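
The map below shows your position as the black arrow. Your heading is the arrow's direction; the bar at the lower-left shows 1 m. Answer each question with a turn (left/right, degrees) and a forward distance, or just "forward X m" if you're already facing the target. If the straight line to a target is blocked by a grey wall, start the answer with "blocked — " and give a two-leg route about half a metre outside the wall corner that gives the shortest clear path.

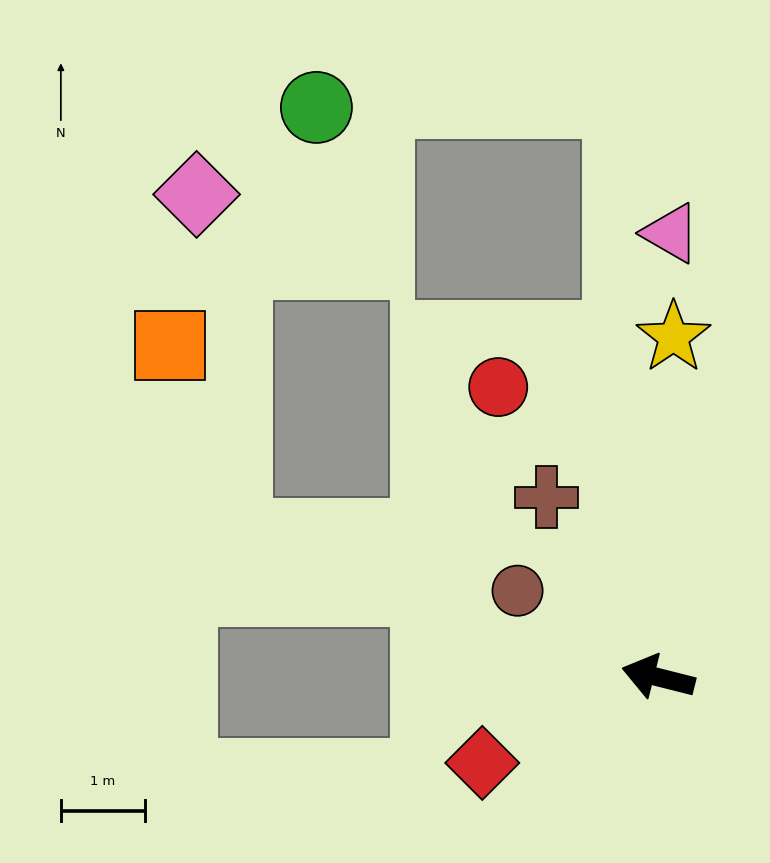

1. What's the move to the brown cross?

turn right 44°, forward 2.5 m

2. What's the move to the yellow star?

turn right 78°, forward 4.0 m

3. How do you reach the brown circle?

turn right 17°, forward 2.0 m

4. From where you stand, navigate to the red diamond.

turn left 40°, forward 2.3 m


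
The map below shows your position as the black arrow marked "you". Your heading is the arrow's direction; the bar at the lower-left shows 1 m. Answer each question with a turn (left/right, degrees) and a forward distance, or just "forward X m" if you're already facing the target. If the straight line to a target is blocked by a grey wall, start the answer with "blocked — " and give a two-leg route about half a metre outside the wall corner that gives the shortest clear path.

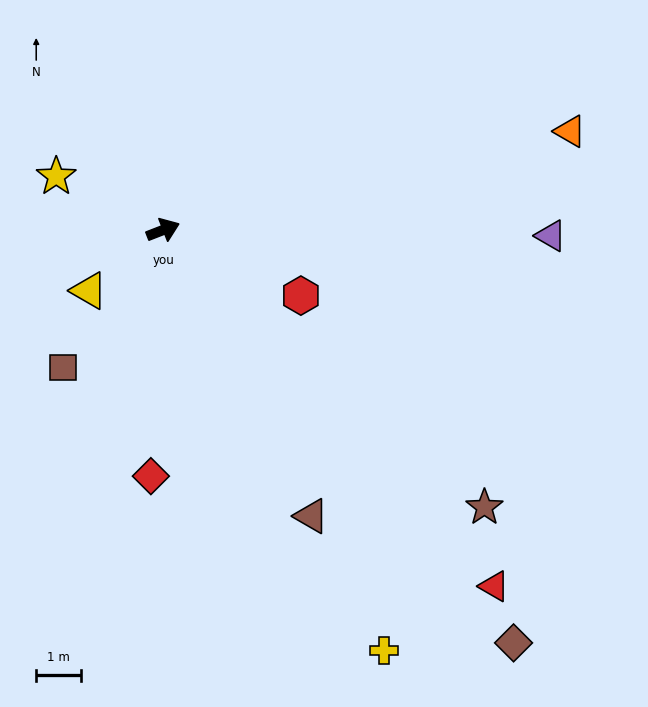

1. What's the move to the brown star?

turn right 62°, forward 9.5 m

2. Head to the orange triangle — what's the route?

turn right 8°, forward 9.4 m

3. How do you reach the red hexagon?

turn right 47°, forward 3.4 m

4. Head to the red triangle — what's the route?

turn right 68°, forward 10.9 m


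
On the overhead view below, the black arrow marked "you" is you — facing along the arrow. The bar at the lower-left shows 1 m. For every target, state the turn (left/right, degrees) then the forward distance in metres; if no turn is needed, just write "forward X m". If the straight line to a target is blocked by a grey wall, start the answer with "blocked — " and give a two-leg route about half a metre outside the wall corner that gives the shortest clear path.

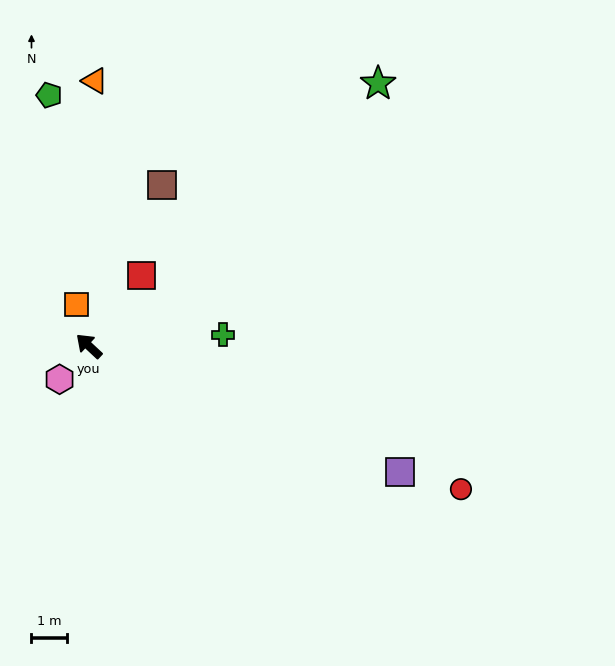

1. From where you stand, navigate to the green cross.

turn right 132°, forward 3.8 m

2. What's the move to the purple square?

turn right 159°, forward 9.5 m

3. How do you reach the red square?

turn right 84°, forward 2.5 m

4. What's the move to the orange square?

turn right 30°, forward 1.2 m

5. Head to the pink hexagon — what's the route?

turn left 92°, forward 1.2 m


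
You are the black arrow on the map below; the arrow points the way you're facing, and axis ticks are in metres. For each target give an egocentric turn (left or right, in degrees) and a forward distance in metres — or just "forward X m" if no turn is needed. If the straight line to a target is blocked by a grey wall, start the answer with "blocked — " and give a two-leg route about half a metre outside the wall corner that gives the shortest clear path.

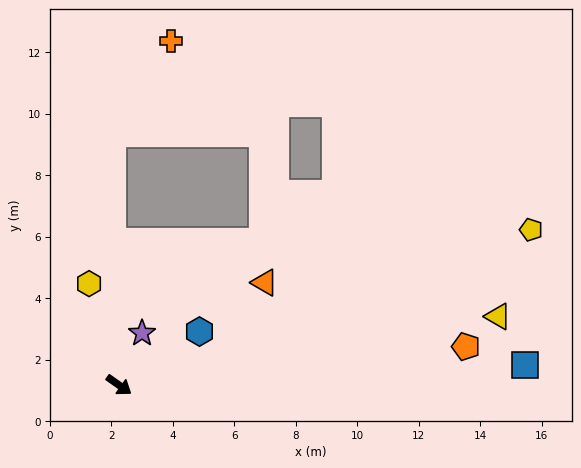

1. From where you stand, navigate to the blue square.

turn left 38°, forward 13.2 m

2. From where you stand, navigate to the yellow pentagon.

turn left 56°, forward 14.3 m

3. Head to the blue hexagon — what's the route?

turn left 69°, forward 3.1 m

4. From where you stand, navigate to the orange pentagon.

turn left 41°, forward 11.4 m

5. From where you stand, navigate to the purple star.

turn left 101°, forward 1.8 m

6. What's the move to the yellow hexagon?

turn left 142°, forward 3.4 m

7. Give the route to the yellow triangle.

turn left 45°, forward 12.5 m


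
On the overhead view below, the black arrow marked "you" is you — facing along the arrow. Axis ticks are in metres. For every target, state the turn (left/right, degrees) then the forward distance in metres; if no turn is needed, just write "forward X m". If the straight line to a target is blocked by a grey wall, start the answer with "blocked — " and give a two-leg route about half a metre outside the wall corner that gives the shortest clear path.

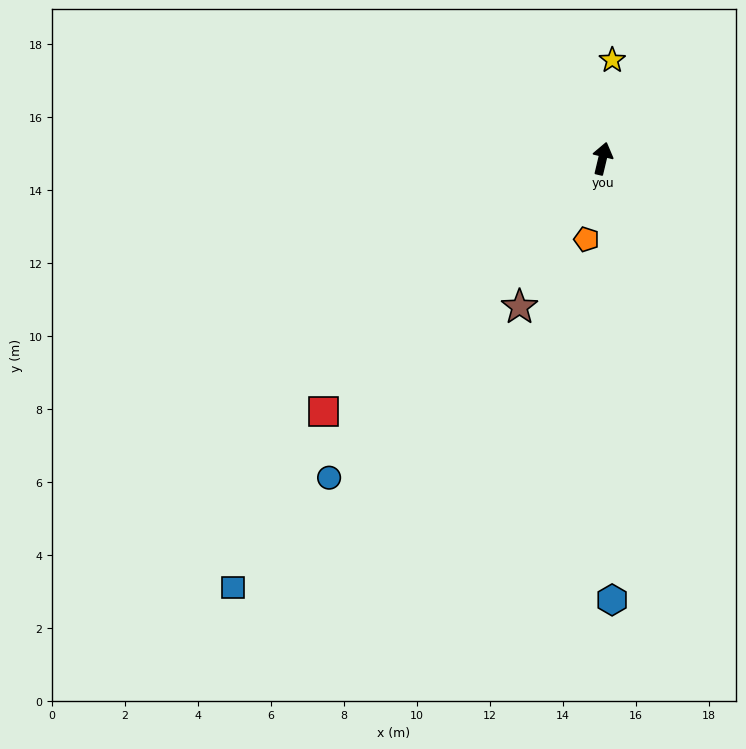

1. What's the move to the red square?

turn left 146°, forward 10.3 m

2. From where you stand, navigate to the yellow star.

turn left 8°, forward 2.7 m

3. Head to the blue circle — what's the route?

turn left 153°, forward 11.5 m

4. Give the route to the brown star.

turn left 164°, forward 4.7 m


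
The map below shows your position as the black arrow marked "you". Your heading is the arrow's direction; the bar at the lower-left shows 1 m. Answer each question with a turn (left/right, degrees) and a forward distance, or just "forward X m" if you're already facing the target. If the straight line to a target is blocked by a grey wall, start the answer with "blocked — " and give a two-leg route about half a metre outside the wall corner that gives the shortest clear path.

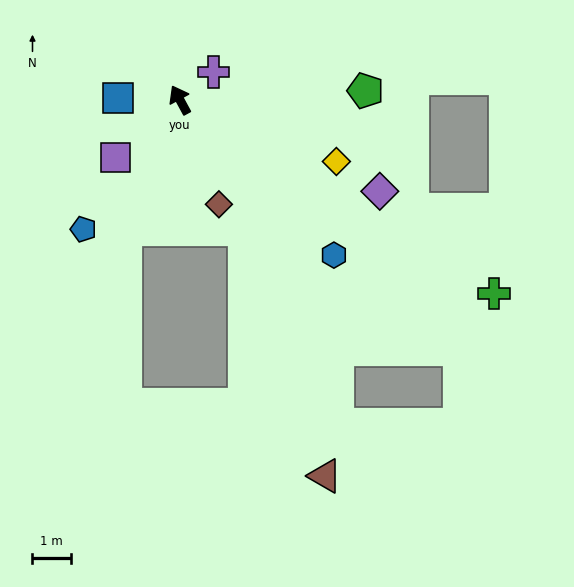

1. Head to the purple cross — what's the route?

turn right 79°, forward 1.1 m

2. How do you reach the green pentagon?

turn right 116°, forward 4.8 m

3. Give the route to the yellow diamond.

turn right 140°, forward 4.4 m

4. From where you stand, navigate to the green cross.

turn right 150°, forward 9.6 m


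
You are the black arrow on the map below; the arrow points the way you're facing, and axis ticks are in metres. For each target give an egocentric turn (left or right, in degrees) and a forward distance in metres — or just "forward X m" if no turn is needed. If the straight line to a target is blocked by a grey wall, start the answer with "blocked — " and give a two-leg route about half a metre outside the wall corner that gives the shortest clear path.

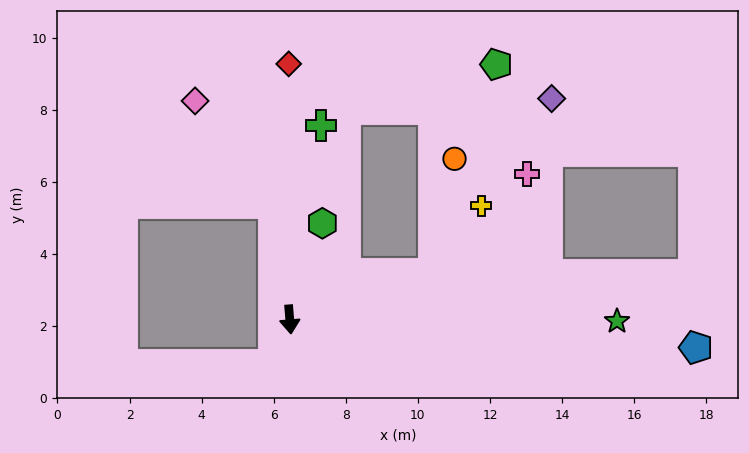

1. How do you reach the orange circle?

blocked — turn left 103°, forward 4.2 m, then turn left 62°, forward 3.2 m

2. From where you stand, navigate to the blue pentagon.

turn left 81°, forward 11.3 m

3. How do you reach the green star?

turn left 85°, forward 9.1 m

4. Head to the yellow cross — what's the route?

blocked — turn left 103°, forward 4.2 m, then turn left 37°, forward 2.3 m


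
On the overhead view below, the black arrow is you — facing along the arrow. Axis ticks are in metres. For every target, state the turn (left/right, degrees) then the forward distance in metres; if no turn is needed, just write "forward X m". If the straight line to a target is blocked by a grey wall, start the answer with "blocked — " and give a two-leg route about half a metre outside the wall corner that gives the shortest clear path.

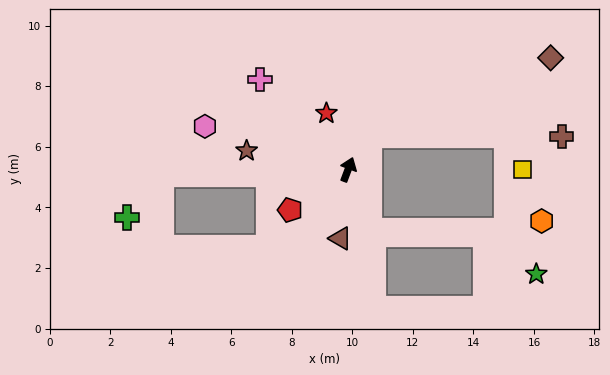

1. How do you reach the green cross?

blocked — turn left 112°, forward 6.2 m, then turn left 50°, forward 1.8 m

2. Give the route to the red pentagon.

turn left 145°, forward 2.3 m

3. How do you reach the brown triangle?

turn right 166°, forward 2.3 m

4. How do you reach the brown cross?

blocked — turn right 12°, forward 1.3 m, then turn right 58°, forward 6.3 m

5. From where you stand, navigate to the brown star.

turn left 100°, forward 3.4 m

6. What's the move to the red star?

turn left 42°, forward 2.0 m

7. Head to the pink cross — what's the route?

turn left 65°, forward 4.2 m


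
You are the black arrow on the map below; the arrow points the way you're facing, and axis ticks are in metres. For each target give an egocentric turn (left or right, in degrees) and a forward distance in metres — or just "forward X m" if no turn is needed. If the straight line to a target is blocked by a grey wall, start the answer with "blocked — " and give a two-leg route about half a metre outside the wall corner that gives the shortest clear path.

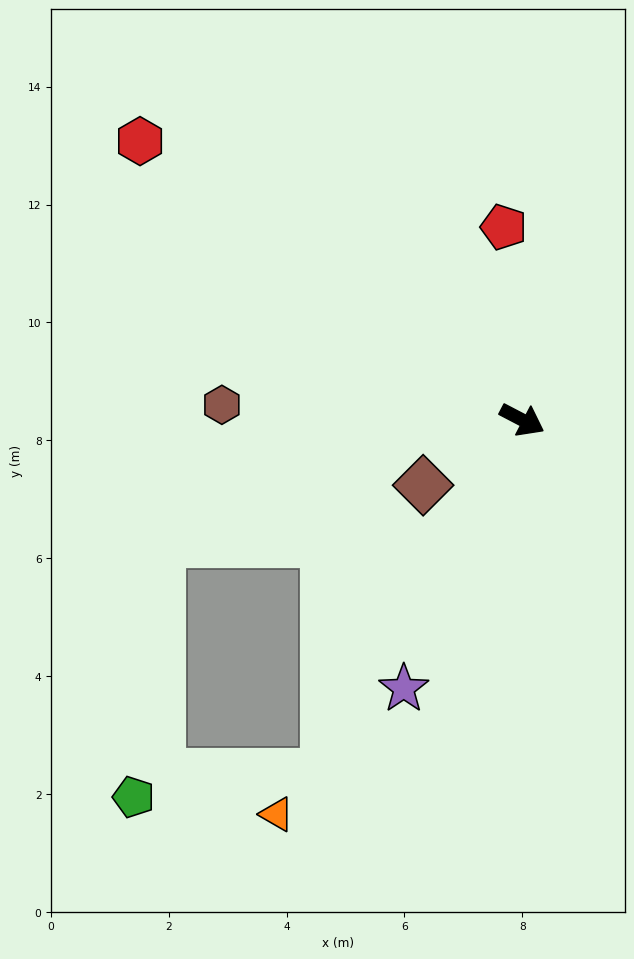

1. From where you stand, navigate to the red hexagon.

turn left 171°, forward 8.0 m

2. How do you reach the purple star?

turn right 86°, forward 5.0 m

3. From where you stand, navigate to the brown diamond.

turn right 119°, forward 2.0 m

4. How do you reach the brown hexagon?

turn right 155°, forward 5.1 m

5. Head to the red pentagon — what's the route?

turn left 123°, forward 3.3 m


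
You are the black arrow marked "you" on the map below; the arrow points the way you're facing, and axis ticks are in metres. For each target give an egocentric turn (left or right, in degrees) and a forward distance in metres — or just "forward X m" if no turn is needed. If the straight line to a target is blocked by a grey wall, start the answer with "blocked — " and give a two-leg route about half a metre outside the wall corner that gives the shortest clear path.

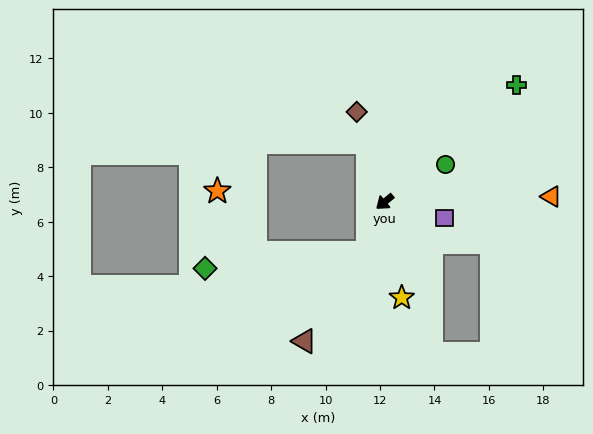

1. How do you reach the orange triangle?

turn left 142°, forward 6.1 m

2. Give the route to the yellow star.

turn left 61°, forward 3.6 m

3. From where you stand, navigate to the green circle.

turn left 172°, forward 2.6 m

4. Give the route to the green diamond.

blocked — turn left 32°, forward 2.0 m, then turn right 66°, forward 6.0 m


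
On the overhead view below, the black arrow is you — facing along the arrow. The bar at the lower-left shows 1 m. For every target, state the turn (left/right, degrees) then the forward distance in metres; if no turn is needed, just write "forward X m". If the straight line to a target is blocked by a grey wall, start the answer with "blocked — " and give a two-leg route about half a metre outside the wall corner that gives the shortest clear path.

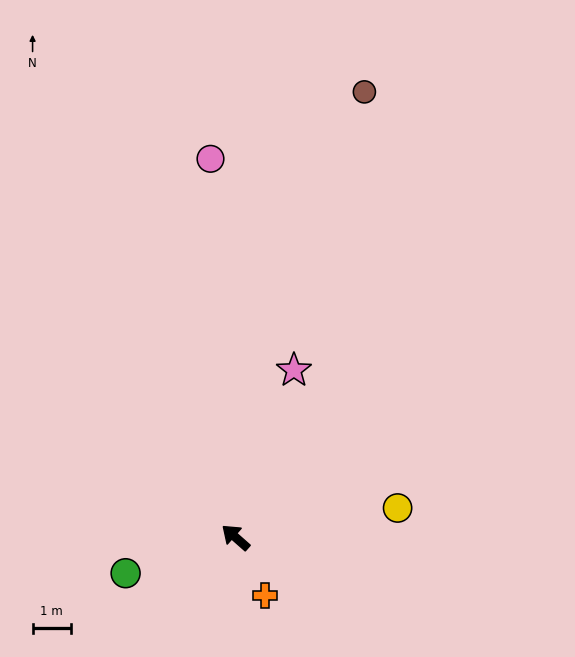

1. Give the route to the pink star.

turn right 68°, forward 4.6 m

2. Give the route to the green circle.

turn left 59°, forward 3.0 m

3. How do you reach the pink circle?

turn right 45°, forward 9.8 m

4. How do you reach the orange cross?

turn left 158°, forward 1.7 m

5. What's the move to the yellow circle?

turn right 128°, forward 4.3 m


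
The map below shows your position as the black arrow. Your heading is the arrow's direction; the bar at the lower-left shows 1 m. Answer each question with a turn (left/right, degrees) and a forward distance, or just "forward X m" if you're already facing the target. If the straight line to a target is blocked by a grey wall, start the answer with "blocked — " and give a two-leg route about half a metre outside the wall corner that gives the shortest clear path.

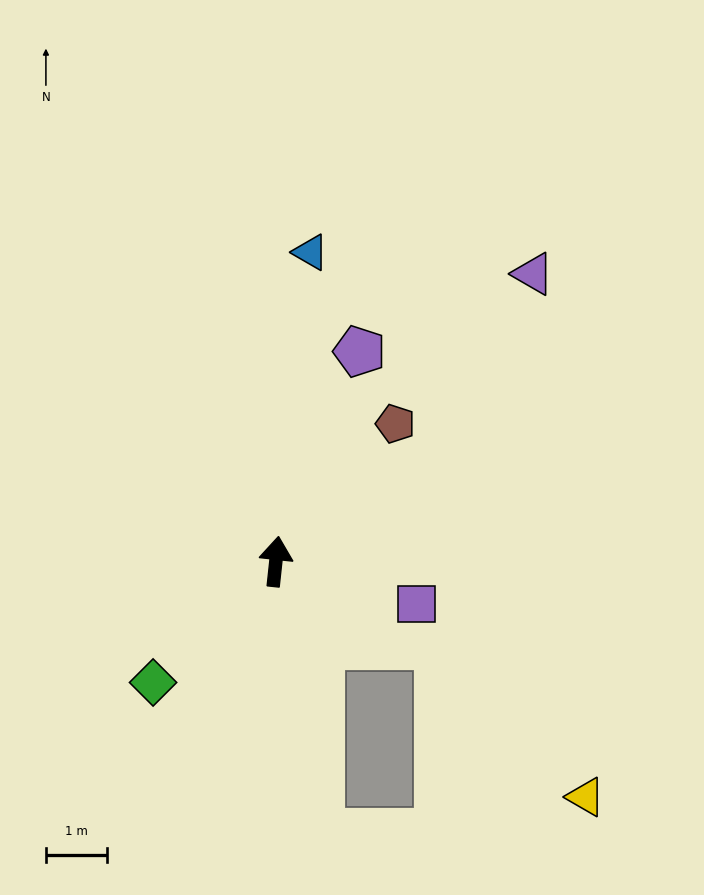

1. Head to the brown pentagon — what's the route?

turn right 35°, forward 3.0 m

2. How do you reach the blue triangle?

forward 5.1 m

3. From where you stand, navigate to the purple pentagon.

turn right 16°, forward 3.7 m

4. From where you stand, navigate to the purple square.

turn right 101°, forward 2.4 m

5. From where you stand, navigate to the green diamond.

turn left 141°, forward 2.8 m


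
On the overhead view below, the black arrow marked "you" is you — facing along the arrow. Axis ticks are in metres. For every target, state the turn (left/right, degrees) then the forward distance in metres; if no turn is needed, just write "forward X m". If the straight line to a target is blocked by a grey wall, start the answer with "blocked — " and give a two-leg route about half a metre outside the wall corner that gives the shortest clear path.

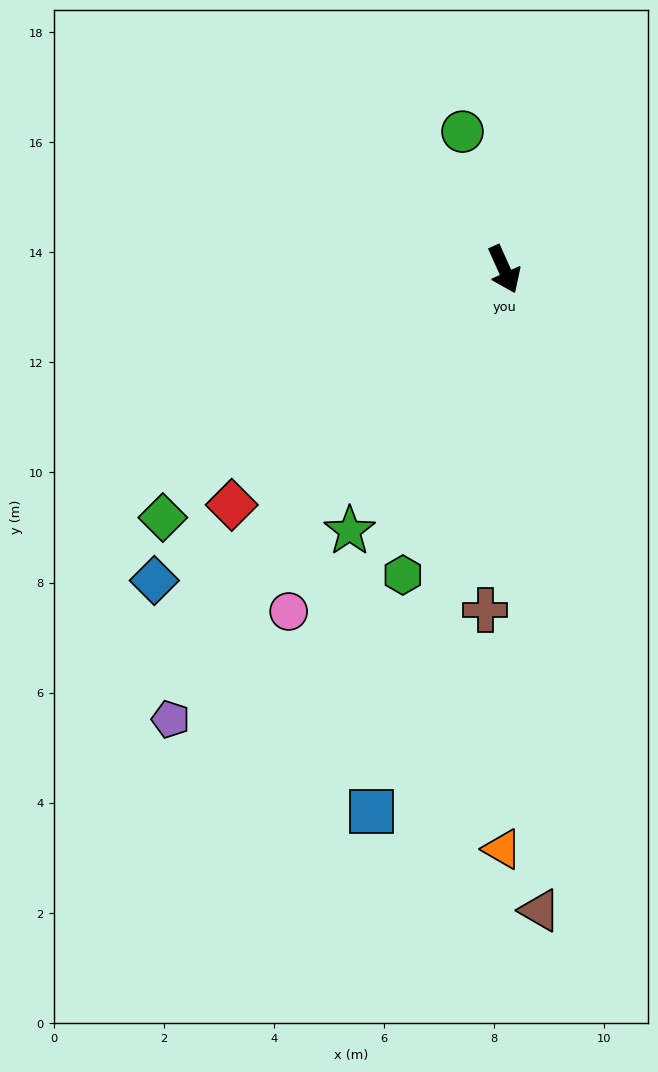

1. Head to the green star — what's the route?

turn right 55°, forward 5.5 m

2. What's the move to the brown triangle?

turn right 21°, forward 11.7 m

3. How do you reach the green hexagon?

turn right 43°, forward 5.8 m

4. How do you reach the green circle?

turn left 173°, forward 2.6 m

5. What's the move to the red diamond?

turn right 73°, forward 6.5 m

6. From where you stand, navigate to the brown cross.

turn right 27°, forward 6.2 m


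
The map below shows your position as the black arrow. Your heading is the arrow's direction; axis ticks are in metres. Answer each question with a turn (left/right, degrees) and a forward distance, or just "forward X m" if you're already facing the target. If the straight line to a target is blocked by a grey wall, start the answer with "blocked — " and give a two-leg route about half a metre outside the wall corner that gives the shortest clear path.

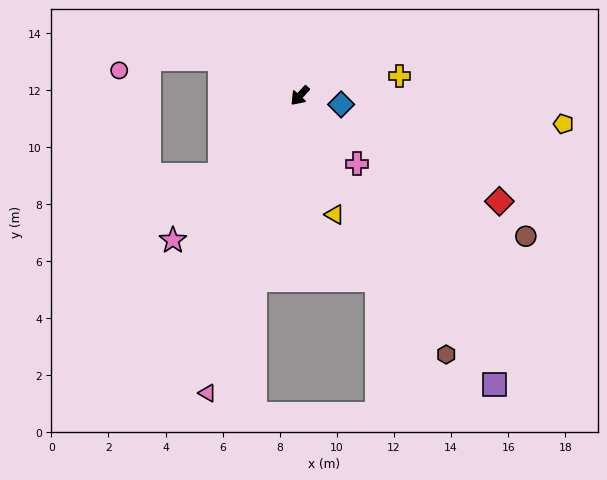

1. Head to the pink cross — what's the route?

turn left 82°, forward 3.1 m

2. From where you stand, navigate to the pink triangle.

turn left 25°, forward 10.9 m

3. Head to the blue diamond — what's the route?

turn left 120°, forward 1.5 m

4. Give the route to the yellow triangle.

turn left 59°, forward 4.3 m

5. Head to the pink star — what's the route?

forward 6.7 m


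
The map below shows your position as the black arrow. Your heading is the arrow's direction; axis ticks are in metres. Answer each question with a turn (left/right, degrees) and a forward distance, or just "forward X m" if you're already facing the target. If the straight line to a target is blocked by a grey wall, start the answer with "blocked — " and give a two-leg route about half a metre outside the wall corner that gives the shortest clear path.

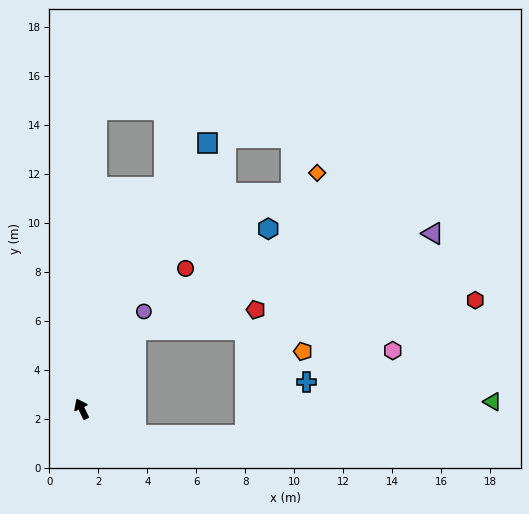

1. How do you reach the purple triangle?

blocked — turn right 61°, forward 3.9 m, then turn right 37°, forward 12.7 m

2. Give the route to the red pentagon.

blocked — turn right 61°, forward 3.9 m, then turn right 45°, forward 5.0 m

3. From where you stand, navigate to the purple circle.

turn right 59°, forward 4.7 m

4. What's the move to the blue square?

turn right 51°, forward 12.0 m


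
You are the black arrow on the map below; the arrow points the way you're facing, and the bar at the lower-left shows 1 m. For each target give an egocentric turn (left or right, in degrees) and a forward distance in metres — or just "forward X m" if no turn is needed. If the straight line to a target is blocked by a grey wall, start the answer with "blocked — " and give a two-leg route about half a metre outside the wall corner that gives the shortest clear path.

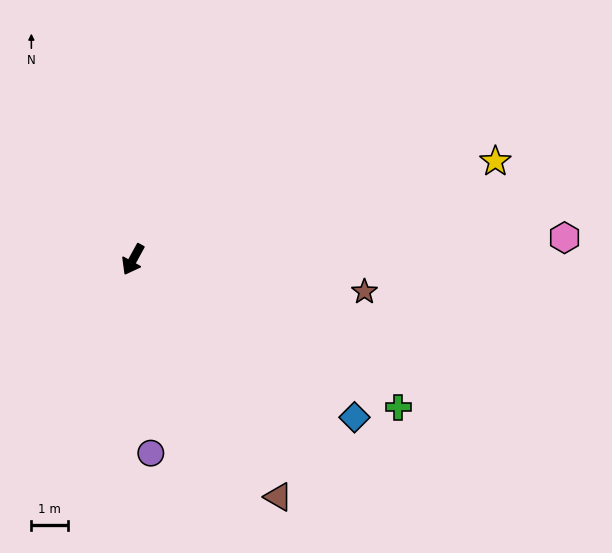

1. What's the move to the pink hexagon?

turn left 122°, forward 11.9 m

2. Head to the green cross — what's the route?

turn left 90°, forward 8.3 m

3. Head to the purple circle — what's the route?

turn left 34°, forward 5.3 m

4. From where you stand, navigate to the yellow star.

turn left 134°, forward 10.3 m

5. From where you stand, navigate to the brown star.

turn left 111°, forward 6.4 m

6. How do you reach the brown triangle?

turn left 60°, forward 7.7 m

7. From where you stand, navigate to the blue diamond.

turn left 83°, forward 7.5 m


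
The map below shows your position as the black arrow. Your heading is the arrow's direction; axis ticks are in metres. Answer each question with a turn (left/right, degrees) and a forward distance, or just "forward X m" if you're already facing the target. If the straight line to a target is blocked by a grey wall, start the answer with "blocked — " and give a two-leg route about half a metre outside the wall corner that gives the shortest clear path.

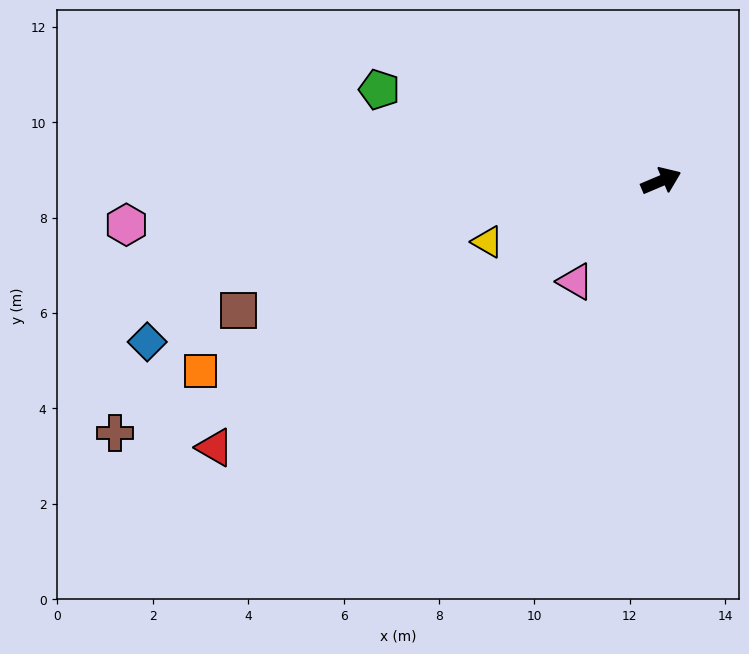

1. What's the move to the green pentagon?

turn left 139°, forward 6.2 m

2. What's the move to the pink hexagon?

turn left 162°, forward 11.2 m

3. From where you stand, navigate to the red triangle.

turn right 172°, forward 10.9 m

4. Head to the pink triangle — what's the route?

turn right 153°, forward 2.8 m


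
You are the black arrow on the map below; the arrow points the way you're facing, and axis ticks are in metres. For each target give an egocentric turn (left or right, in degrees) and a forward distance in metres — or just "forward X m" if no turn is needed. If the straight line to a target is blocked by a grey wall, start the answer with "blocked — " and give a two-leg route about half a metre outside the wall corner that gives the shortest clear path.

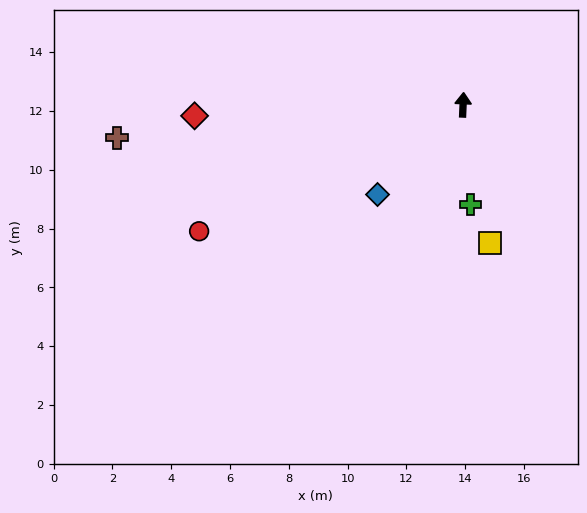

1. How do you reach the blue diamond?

turn left 139°, forward 4.2 m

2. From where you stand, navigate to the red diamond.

turn left 95°, forward 9.1 m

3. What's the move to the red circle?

turn left 118°, forward 10.0 m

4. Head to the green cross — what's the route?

turn right 173°, forward 3.4 m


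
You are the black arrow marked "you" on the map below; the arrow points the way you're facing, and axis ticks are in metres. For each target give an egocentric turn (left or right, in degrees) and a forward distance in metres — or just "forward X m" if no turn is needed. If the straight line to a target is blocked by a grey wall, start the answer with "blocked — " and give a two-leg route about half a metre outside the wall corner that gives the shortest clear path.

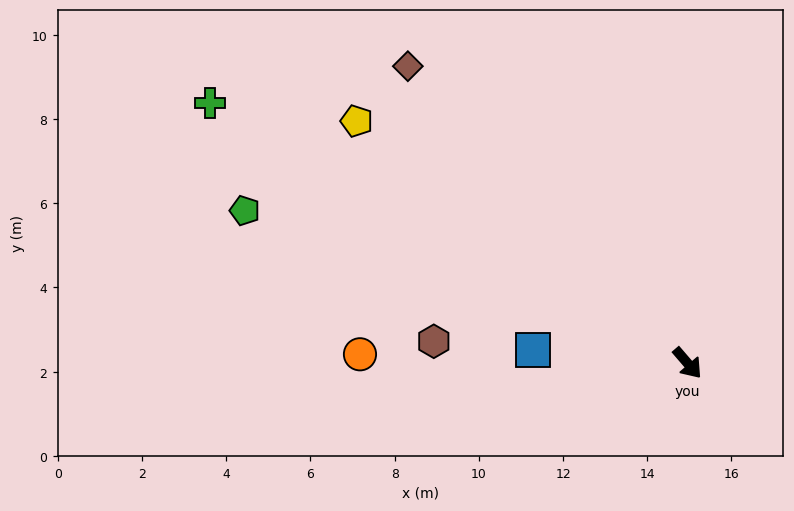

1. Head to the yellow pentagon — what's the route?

turn right 167°, forward 9.7 m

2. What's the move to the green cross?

turn right 159°, forward 12.9 m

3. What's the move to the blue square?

turn right 136°, forward 3.7 m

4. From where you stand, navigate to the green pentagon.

turn right 150°, forward 11.1 m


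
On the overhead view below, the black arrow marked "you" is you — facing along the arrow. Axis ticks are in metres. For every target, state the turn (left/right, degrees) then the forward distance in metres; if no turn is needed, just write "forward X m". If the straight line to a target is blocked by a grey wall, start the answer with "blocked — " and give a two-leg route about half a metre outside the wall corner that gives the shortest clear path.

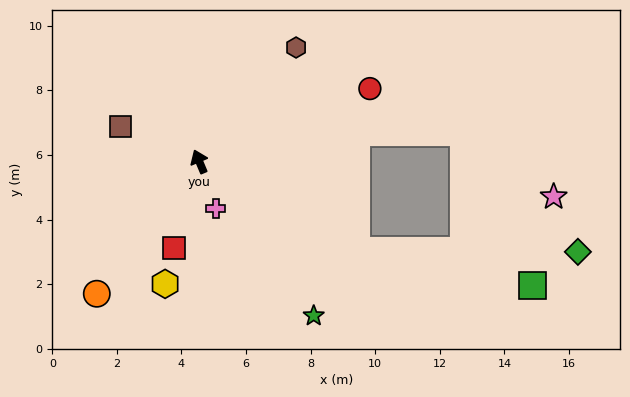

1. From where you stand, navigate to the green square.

blocked — turn right 142°, forward 5.6 m, then turn left 18°, forward 5.6 m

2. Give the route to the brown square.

turn left 43°, forward 2.7 m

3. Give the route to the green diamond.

blocked — turn right 142°, forward 5.6 m, then turn left 29°, forward 6.9 m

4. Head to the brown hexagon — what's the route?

turn right 63°, forward 4.6 m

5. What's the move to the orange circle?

turn left 119°, forward 5.2 m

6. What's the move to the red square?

turn left 141°, forward 2.8 m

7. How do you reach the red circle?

turn right 90°, forward 5.7 m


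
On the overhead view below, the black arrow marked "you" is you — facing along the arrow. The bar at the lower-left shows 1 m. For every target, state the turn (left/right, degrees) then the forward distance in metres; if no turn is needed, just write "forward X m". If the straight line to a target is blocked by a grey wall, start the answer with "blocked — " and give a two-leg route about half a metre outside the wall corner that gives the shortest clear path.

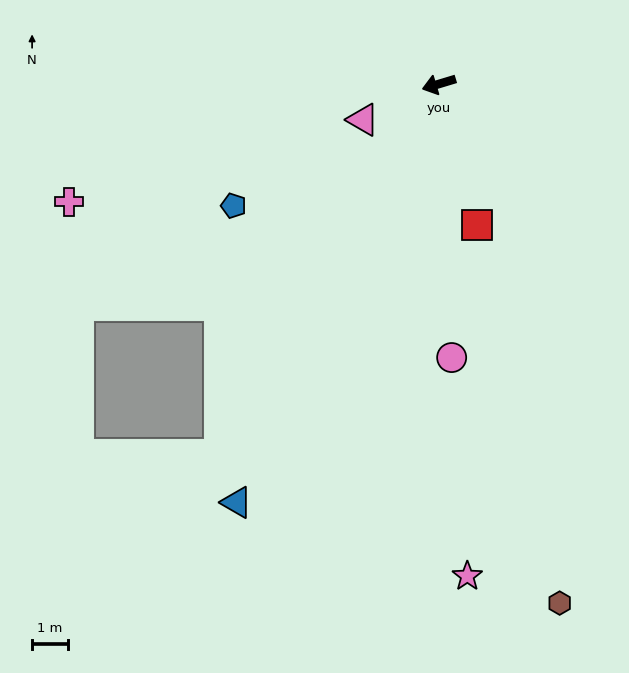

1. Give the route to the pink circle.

turn left 76°, forward 7.6 m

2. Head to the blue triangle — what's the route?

turn left 47°, forward 12.9 m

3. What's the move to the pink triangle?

turn left 8°, forward 2.3 m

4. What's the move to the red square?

turn left 88°, forward 4.1 m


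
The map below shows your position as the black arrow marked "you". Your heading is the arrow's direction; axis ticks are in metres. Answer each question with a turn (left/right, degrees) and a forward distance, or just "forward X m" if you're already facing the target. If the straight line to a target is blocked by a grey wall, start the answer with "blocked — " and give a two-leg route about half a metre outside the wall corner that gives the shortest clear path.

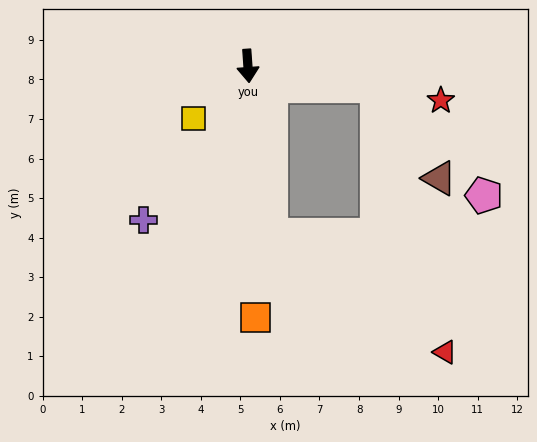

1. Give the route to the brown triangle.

blocked — turn left 77°, forward 3.3 m, then turn right 47°, forward 2.8 m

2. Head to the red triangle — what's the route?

blocked — turn left 4°, forward 4.3 m, then turn left 48°, forward 5.3 m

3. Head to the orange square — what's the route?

turn right 2°, forward 6.4 m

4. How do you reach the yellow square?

turn right 50°, forward 1.9 m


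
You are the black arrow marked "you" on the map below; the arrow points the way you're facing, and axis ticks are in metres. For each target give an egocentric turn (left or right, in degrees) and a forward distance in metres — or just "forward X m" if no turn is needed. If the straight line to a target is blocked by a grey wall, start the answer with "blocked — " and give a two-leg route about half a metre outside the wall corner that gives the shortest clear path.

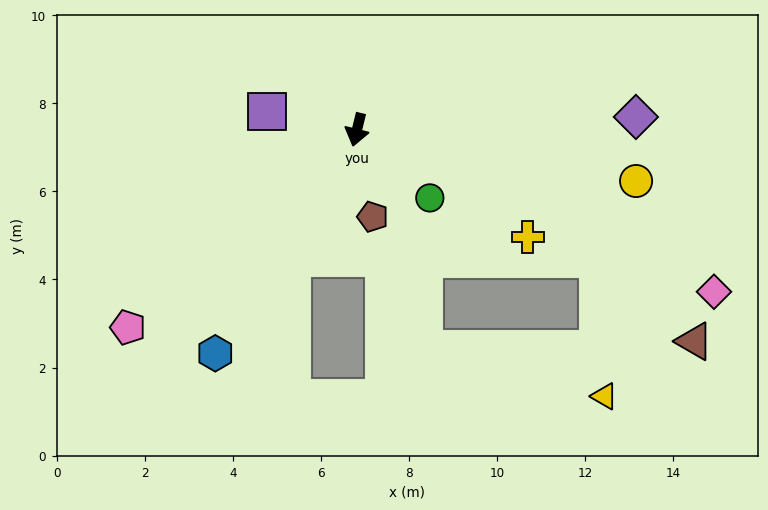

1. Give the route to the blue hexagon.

turn right 19°, forward 6.0 m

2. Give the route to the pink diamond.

turn left 79°, forward 8.9 m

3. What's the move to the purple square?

turn right 88°, forward 2.1 m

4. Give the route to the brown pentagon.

turn left 24°, forward 2.0 m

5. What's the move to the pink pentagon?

turn right 35°, forward 6.9 m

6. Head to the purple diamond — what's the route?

turn left 106°, forward 6.3 m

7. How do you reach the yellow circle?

turn left 93°, forward 6.4 m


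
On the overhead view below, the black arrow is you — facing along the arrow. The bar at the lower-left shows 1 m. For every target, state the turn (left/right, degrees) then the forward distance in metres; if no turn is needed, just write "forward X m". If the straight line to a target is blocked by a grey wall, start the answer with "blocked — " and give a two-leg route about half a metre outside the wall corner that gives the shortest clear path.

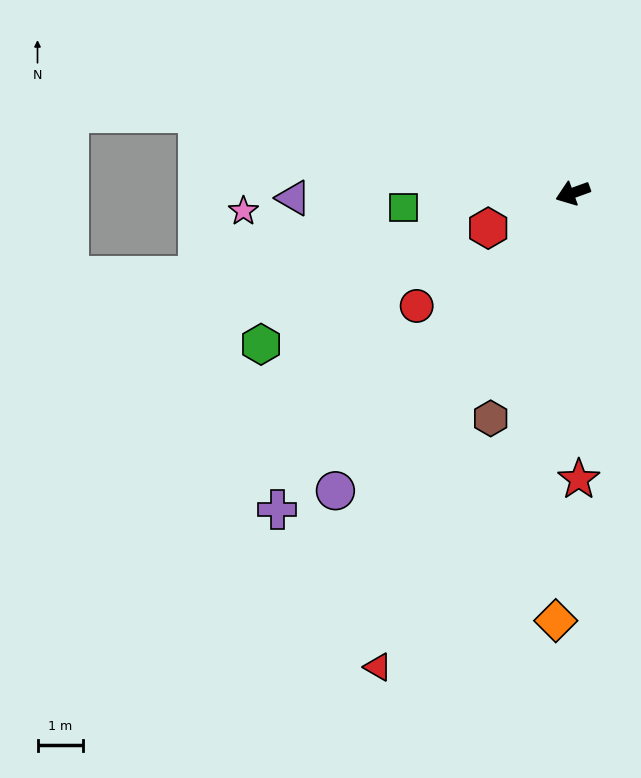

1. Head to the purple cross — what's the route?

turn left 27°, forward 9.5 m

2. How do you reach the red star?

turn left 71°, forward 6.3 m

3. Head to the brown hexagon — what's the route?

turn left 50°, forward 5.2 m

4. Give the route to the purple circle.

turn left 32°, forward 8.3 m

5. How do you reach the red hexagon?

turn left 3°, forward 2.0 m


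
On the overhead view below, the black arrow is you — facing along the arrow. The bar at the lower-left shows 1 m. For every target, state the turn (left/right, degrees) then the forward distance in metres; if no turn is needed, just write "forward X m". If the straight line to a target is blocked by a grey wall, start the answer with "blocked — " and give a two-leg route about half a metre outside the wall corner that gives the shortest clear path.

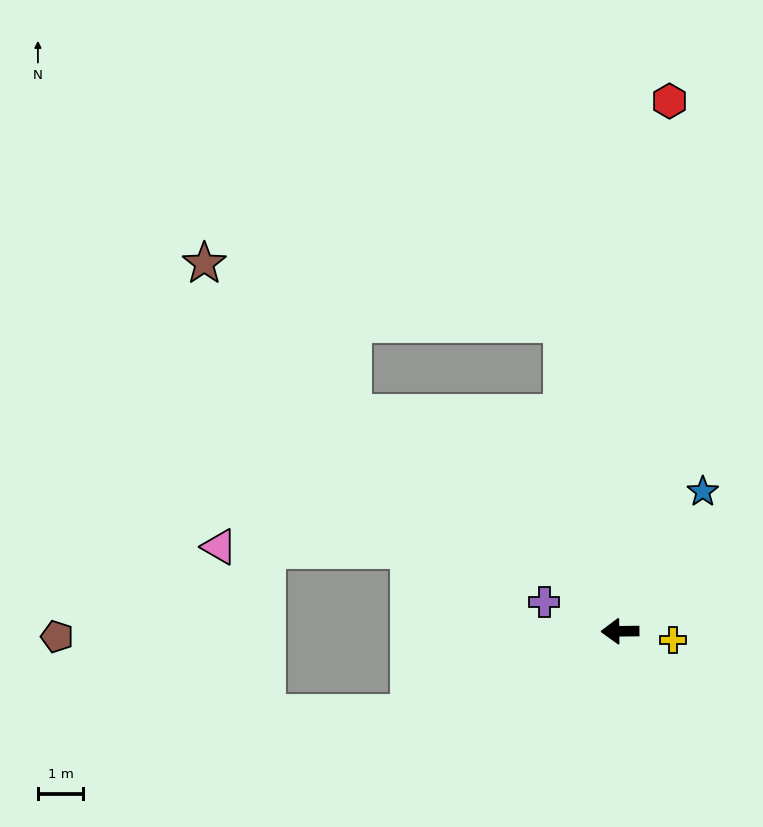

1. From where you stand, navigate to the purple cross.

turn right 22°, forward 1.8 m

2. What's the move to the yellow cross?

turn left 170°, forward 1.2 m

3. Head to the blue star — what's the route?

turn right 121°, forward 3.6 m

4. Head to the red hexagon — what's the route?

turn right 96°, forward 11.7 m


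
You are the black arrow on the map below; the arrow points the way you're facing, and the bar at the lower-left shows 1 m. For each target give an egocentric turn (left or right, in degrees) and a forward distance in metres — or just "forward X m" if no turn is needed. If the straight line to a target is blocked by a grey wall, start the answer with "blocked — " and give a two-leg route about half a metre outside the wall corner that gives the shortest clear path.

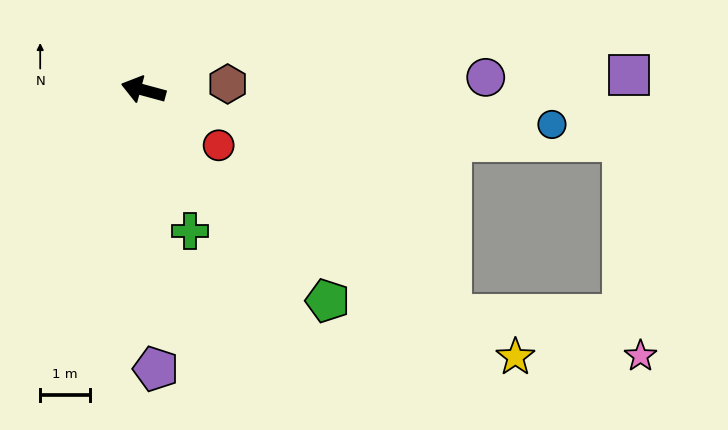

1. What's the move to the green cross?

turn left 123°, forward 3.0 m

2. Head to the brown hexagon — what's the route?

turn right 161°, forward 1.7 m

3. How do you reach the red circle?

turn left 159°, forward 1.9 m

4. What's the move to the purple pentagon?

turn left 108°, forward 5.7 m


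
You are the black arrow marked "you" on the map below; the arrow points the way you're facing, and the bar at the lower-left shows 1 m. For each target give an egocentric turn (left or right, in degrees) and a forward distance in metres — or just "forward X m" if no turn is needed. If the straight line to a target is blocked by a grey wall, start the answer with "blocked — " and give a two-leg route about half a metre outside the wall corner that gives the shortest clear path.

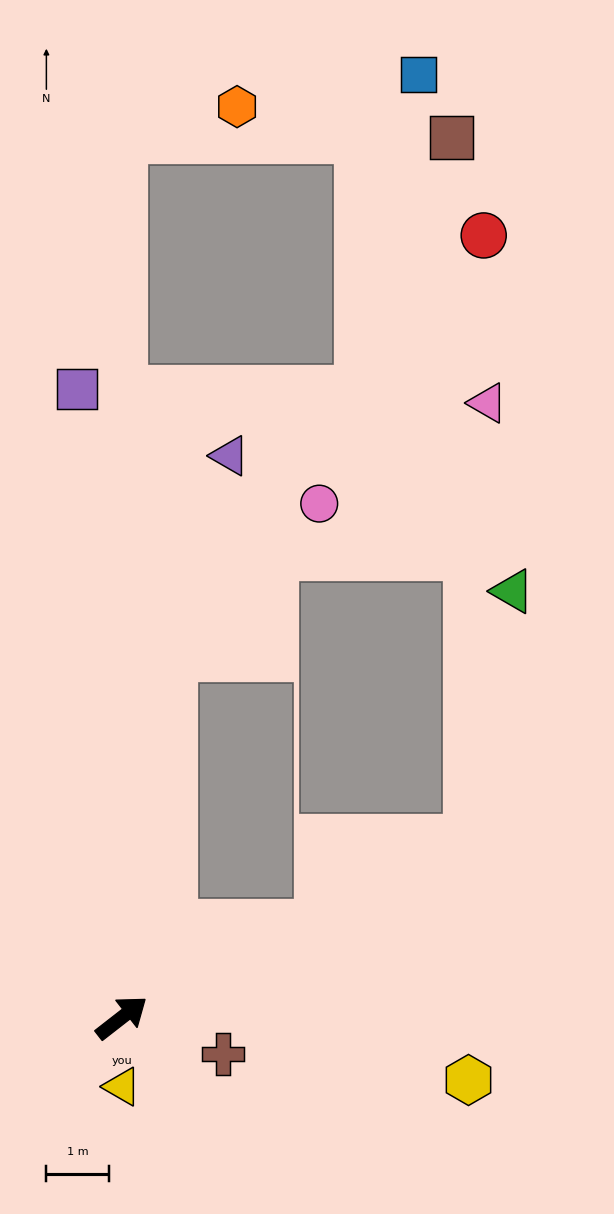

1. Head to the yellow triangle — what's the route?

turn right 128°, forward 1.1 m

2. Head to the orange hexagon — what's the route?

blocked — turn left 52°, forward 14.1 m, then turn right 75°, forward 1.9 m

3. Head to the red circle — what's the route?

blocked — turn left 44°, forward 5.9 m, then turn right 29°, forward 8.4 m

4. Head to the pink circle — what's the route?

blocked — turn left 44°, forward 5.9 m, then turn right 36°, forward 3.4 m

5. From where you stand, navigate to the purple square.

turn left 56°, forward 10.1 m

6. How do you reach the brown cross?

turn right 58°, forward 1.7 m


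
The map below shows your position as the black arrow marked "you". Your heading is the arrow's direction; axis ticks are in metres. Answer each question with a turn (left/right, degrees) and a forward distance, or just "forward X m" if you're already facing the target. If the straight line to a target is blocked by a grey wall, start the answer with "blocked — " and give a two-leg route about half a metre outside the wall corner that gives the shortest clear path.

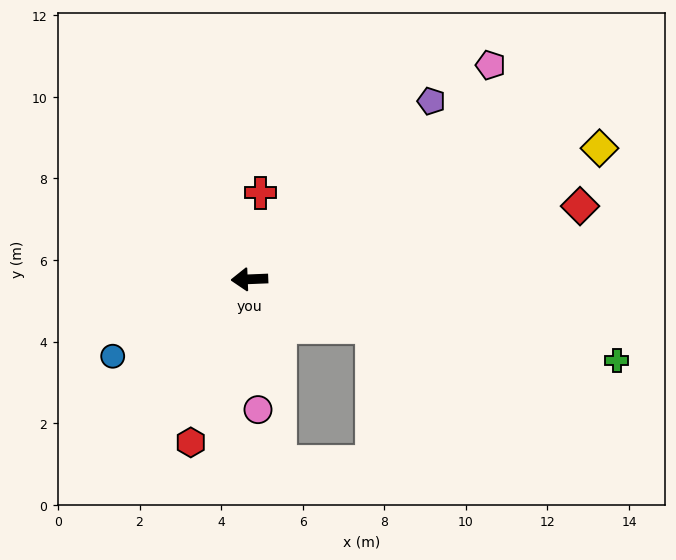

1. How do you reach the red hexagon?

turn left 68°, forward 4.3 m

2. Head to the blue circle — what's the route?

turn left 27°, forward 3.8 m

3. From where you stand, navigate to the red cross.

turn right 100°, forward 2.1 m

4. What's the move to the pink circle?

turn left 91°, forward 3.2 m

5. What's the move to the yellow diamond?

turn right 162°, forward 9.2 m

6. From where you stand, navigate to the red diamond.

turn right 170°, forward 8.3 m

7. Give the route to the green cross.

turn left 165°, forward 9.2 m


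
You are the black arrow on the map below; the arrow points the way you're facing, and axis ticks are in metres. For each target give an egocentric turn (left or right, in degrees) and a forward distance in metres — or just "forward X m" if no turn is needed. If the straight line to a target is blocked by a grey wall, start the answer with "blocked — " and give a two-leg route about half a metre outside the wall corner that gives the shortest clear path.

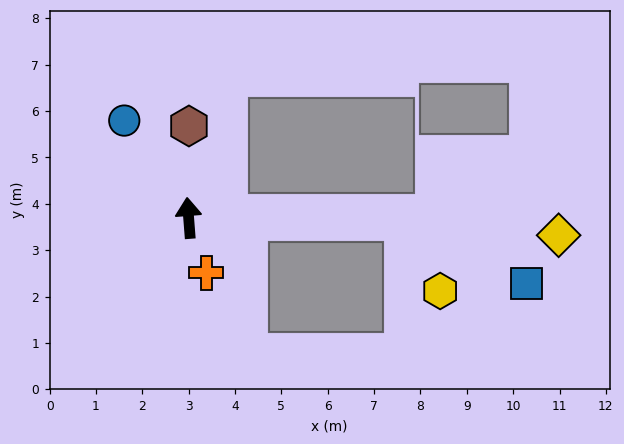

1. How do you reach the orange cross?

turn right 167°, forward 1.2 m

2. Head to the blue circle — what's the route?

turn left 29°, forward 2.5 m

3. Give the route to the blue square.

blocked — turn right 95°, forward 4.6 m, then turn right 26°, forward 3.0 m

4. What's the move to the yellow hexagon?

blocked — turn right 95°, forward 4.6 m, then turn right 62°, forward 1.7 m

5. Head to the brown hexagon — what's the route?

turn right 5°, forward 2.0 m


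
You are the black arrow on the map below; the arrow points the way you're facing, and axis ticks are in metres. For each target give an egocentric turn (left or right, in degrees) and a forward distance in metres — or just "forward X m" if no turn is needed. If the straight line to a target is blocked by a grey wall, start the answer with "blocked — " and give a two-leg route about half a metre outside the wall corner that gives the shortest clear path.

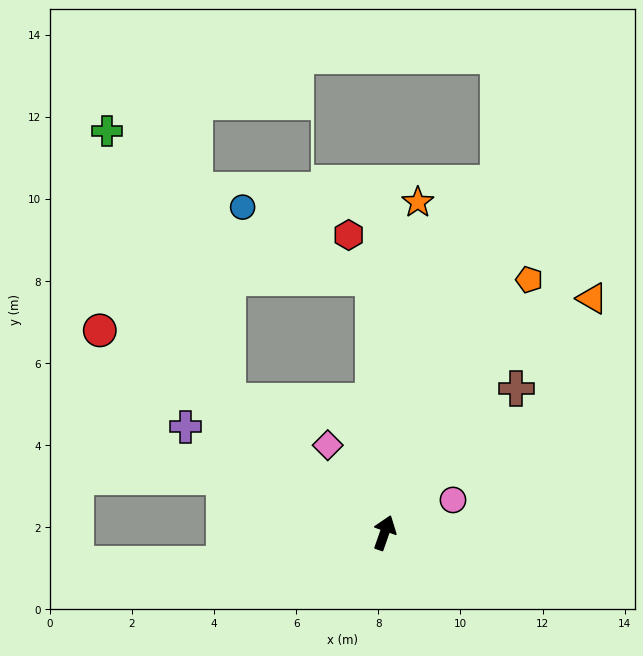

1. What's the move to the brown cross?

turn right 23°, forward 4.8 m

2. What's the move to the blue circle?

blocked — turn left 22°, forward 6.2 m, then turn left 58°, forward 3.6 m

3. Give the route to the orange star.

turn left 14°, forward 8.1 m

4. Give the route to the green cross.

blocked — turn left 69°, forward 5.0 m, then turn right 25°, forward 7.2 m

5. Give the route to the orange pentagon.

turn right 10°, forward 7.1 m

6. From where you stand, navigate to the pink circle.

turn right 45°, forward 1.8 m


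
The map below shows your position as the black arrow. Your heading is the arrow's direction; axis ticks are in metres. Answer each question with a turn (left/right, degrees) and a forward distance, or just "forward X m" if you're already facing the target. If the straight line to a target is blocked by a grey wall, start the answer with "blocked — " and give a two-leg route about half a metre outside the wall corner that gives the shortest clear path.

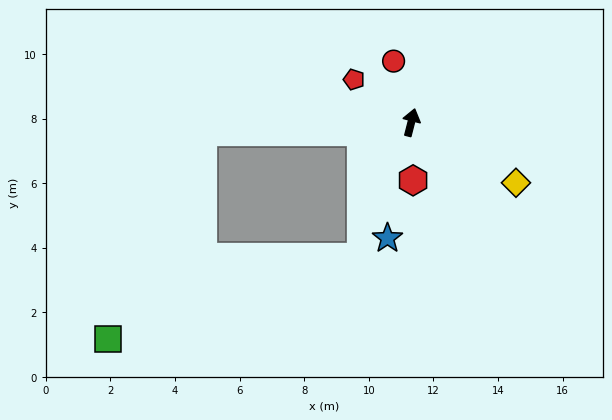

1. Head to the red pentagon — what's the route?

turn left 68°, forward 2.2 m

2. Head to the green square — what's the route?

blocked — turn left 107°, forward 6.4 m, then turn left 63°, forward 7.0 m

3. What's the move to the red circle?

turn left 30°, forward 2.0 m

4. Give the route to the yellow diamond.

turn right 106°, forward 3.7 m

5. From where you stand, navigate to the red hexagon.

turn right 164°, forward 1.8 m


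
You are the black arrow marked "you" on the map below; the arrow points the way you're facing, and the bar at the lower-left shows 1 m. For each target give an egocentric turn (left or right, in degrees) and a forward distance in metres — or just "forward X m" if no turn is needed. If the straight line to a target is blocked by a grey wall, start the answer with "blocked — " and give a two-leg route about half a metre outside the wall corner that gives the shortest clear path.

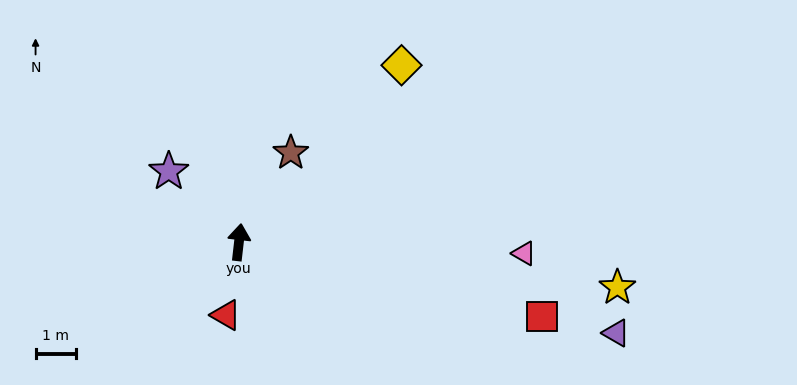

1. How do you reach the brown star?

turn right 24°, forward 2.5 m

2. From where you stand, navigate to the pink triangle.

turn right 86°, forward 7.0 m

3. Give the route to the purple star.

turn left 51°, forward 2.4 m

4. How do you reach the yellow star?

turn right 90°, forward 9.4 m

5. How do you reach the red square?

turn right 97°, forward 7.7 m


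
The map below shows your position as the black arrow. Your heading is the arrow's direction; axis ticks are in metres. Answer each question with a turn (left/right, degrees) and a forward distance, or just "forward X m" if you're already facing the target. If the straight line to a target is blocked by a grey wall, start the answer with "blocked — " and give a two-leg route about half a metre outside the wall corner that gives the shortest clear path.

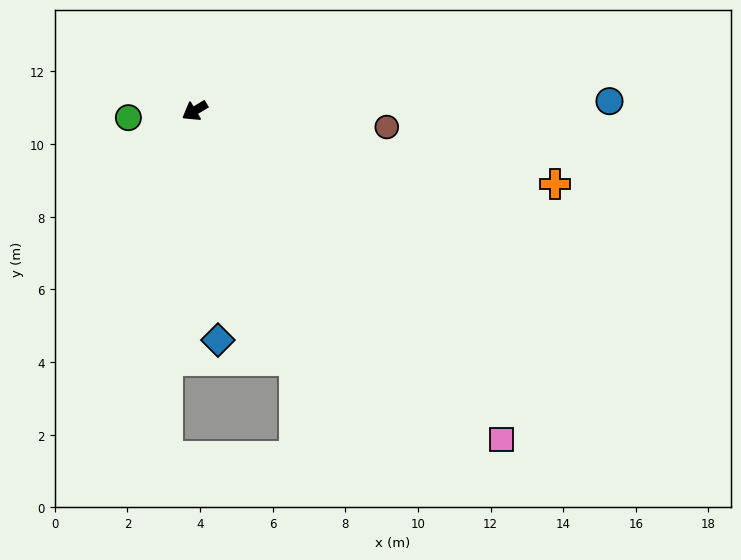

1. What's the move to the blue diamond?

turn left 65°, forward 6.3 m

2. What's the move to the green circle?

turn right 25°, forward 1.8 m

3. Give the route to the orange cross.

turn left 138°, forward 10.1 m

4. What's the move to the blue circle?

turn left 150°, forward 11.4 m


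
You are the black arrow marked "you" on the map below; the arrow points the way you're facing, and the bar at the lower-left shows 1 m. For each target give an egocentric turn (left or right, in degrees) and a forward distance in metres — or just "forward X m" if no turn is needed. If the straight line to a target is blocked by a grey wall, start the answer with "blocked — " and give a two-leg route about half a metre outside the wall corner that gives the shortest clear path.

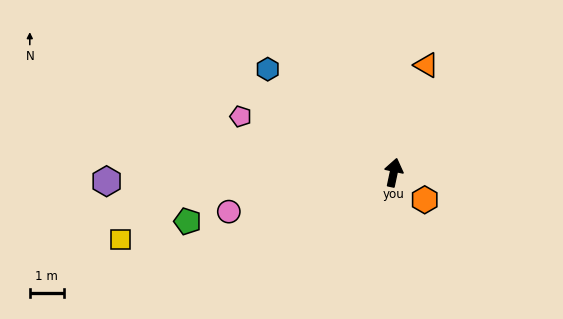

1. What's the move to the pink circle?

turn left 115°, forward 5.0 m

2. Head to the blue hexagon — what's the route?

turn left 63°, forward 4.8 m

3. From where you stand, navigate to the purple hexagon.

turn left 104°, forward 8.5 m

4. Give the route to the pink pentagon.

turn left 82°, forward 4.8 m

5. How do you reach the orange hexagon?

turn right 119°, forward 1.2 m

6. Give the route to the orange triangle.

turn right 5°, forward 3.3 m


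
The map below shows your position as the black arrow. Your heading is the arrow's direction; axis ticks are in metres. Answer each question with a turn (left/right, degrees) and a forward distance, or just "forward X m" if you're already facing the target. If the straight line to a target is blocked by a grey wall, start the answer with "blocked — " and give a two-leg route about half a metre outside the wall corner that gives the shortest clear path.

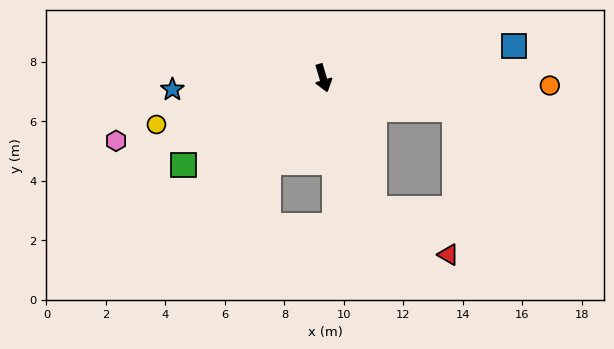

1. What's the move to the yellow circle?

turn right 91°, forward 5.8 m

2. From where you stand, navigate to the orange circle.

turn left 71°, forward 7.6 m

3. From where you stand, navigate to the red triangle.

blocked — turn left 5°, forward 4.7 m, then turn left 36°, forward 2.9 m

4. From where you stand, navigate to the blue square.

turn left 83°, forward 6.5 m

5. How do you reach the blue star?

turn right 102°, forward 5.1 m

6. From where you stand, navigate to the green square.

turn right 75°, forward 5.5 m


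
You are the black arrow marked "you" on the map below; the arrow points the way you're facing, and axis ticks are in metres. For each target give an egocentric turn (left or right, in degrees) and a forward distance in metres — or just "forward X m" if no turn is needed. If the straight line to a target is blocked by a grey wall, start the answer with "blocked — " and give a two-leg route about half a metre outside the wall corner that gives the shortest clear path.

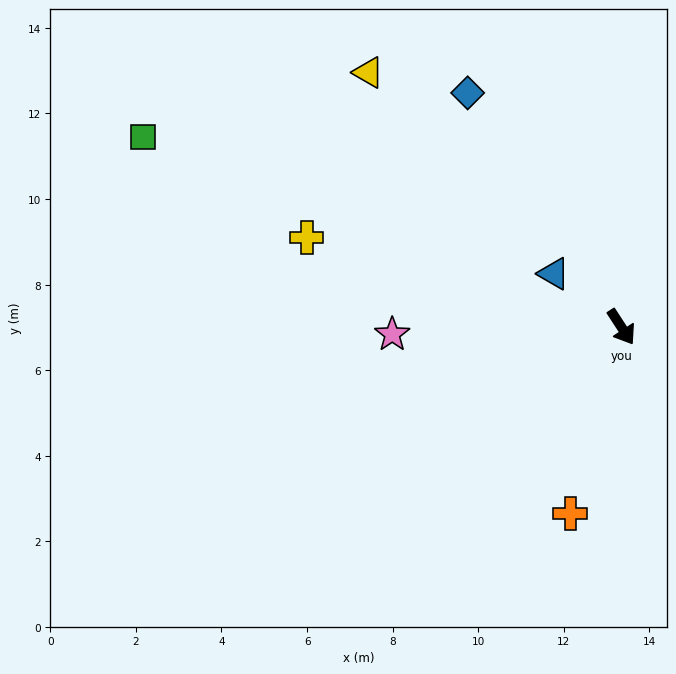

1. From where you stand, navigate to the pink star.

turn right 121°, forward 5.4 m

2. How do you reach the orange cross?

turn right 48°, forward 4.5 m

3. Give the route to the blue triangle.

turn right 161°, forward 2.0 m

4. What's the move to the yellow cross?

turn right 139°, forward 7.6 m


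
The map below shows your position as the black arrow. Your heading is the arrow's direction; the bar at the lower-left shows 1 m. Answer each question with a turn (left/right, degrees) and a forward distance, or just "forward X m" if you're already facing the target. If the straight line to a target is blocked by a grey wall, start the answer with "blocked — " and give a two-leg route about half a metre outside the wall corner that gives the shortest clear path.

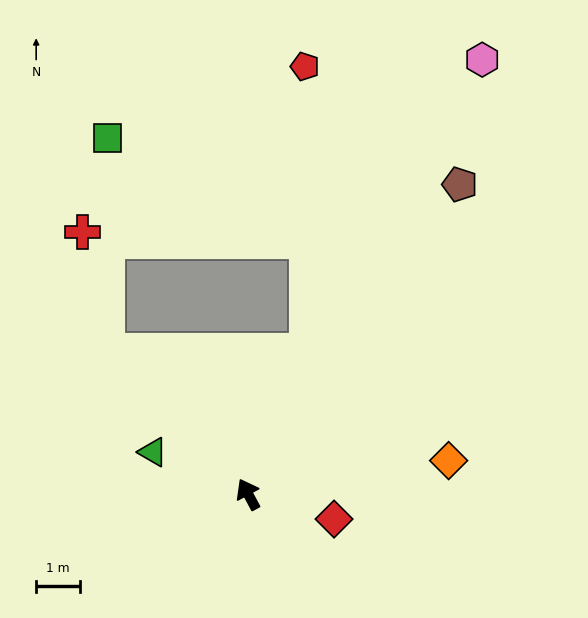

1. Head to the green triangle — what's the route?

turn left 38°, forward 2.4 m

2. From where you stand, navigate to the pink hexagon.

turn right 57°, forward 11.2 m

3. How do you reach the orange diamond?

turn right 109°, forward 4.6 m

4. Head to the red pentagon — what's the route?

blocked — turn right 51°, forward 3.5 m, then turn left 23°, forward 6.5 m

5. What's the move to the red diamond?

turn right 134°, forward 2.0 m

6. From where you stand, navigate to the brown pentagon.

turn right 63°, forward 8.5 m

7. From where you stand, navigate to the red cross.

blocked — turn left 17°, forward 4.6 m, then turn right 34°, forward 2.8 m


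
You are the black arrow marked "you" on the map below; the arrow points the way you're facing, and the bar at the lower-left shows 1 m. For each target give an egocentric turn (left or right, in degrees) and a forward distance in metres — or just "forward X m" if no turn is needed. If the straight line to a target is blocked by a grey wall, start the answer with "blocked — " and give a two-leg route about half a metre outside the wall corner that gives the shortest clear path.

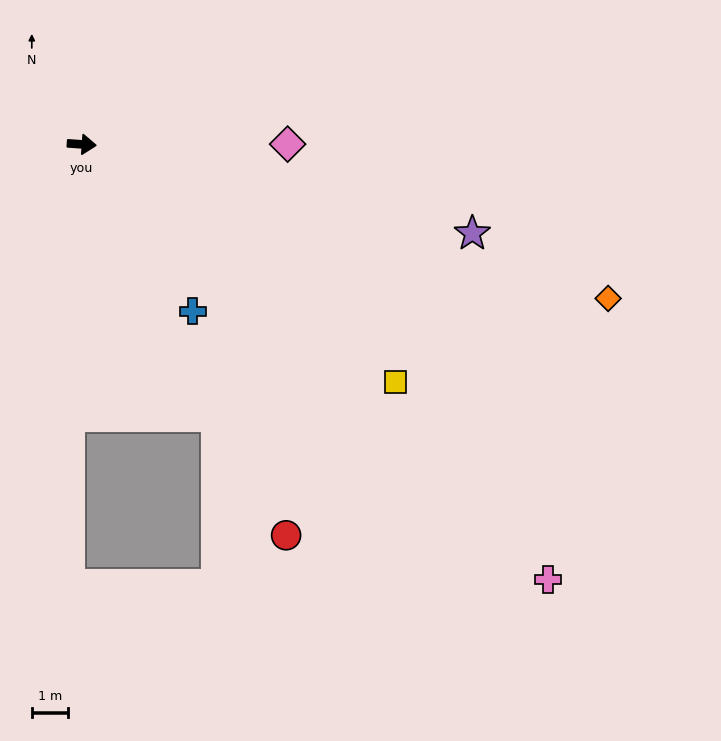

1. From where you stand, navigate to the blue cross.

turn right 52°, forward 5.5 m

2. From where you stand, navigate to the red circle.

turn right 58°, forward 12.2 m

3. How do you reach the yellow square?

turn right 33°, forward 10.9 m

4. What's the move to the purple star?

turn right 9°, forward 11.1 m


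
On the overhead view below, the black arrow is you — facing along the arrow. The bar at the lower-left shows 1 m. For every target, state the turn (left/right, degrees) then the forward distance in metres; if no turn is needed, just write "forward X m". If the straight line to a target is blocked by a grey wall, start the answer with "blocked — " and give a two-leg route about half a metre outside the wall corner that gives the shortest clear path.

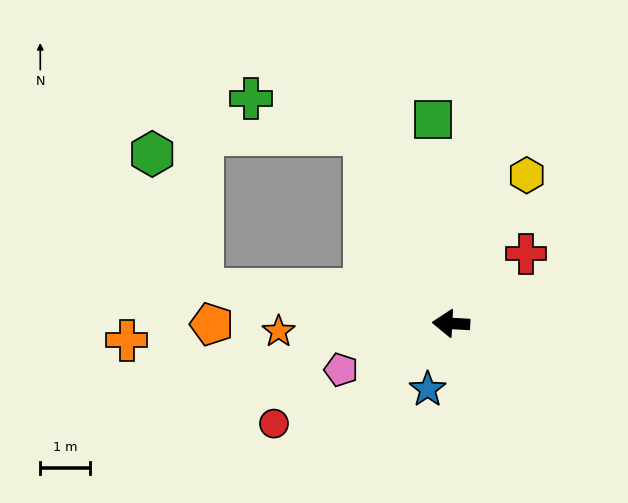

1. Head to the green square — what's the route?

turn right 82°, forward 4.1 m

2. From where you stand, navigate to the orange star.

turn left 6°, forward 3.4 m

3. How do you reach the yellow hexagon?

turn right 114°, forward 3.3 m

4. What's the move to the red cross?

turn right 134°, forward 2.0 m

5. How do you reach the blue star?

turn left 74°, forward 1.4 m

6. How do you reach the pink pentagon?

turn left 26°, forward 2.4 m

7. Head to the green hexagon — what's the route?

blocked — turn right 5°, forward 5.0 m, then turn right 61°, forward 2.9 m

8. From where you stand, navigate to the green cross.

blocked — turn right 62°, forward 4.1 m, then turn left 48°, forward 2.4 m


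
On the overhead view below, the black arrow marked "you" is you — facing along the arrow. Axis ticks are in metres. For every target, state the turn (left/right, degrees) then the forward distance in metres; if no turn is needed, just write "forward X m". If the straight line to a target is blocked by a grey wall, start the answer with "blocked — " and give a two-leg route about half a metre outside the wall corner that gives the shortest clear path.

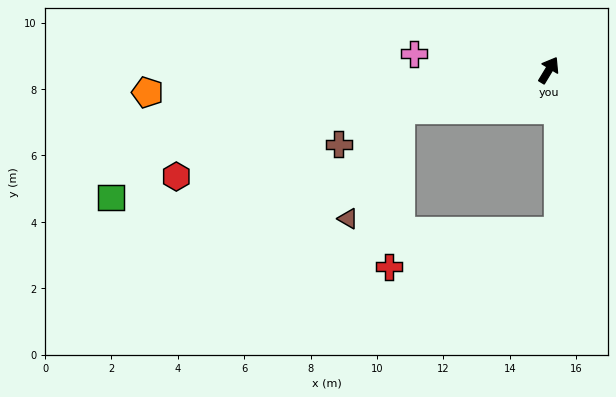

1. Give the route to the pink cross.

turn left 114°, forward 4.1 m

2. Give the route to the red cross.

blocked — turn left 136°, forward 4.6 m, then turn left 71°, forward 4.7 m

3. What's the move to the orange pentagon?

turn left 124°, forward 12.1 m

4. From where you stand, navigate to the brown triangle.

blocked — turn left 136°, forward 4.6 m, then turn left 49°, forward 3.6 m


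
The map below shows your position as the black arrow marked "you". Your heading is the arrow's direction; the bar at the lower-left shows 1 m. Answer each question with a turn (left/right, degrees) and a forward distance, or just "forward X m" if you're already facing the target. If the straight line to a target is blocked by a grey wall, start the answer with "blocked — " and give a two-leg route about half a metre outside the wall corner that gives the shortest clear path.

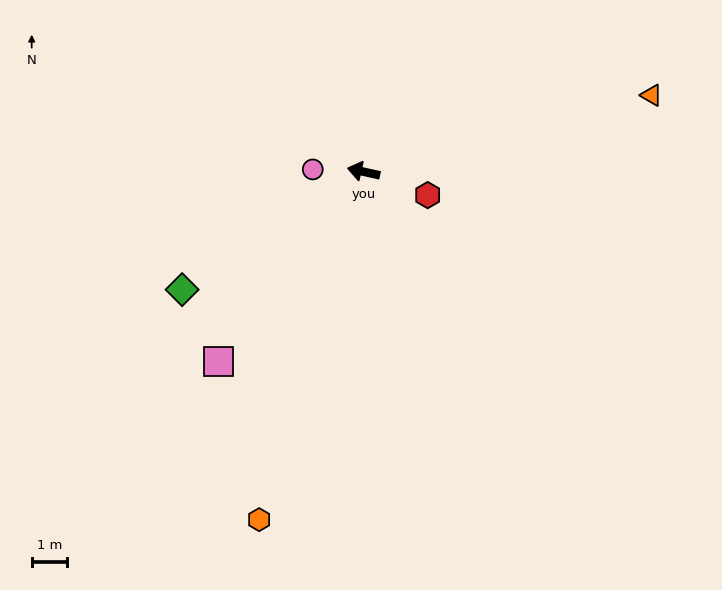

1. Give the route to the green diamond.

turn left 45°, forward 6.1 m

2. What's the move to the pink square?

turn left 65°, forward 6.8 m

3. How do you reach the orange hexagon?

turn left 86°, forward 10.3 m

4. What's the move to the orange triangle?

turn right 153°, forward 8.4 m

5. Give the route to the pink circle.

turn left 10°, forward 1.4 m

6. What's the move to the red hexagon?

turn left 172°, forward 1.9 m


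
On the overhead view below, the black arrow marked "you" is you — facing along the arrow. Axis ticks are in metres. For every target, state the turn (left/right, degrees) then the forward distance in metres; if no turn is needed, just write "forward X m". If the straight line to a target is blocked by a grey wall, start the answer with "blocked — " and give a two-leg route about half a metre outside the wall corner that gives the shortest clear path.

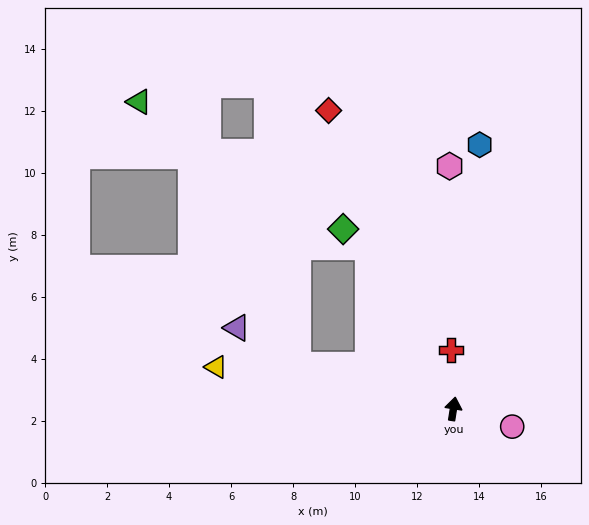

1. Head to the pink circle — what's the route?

turn right 98°, forward 2.0 m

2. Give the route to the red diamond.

turn left 32°, forward 10.4 m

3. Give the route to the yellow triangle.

turn left 89°, forward 7.8 m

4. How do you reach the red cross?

turn left 12°, forward 1.9 m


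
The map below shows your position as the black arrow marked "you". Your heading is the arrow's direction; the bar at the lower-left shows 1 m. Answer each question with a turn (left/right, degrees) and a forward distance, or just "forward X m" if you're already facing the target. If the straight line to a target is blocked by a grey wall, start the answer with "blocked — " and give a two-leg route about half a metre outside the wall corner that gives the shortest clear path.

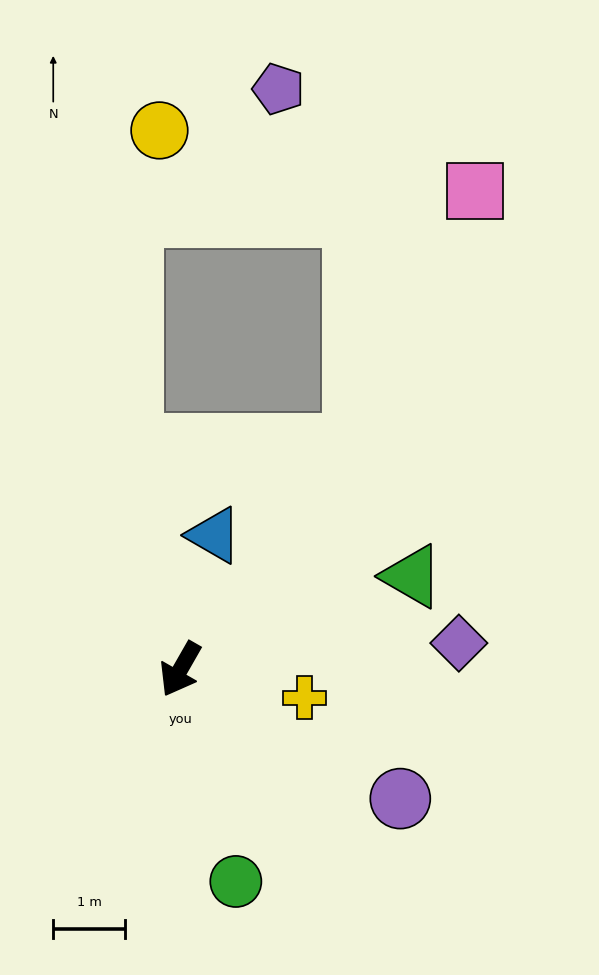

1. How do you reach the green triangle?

turn left 142°, forward 3.5 m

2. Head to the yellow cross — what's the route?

turn left 107°, forward 1.8 m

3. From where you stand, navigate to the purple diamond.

turn left 125°, forward 3.9 m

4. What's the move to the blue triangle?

turn right 164°, forward 1.9 m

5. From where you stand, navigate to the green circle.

turn left 44°, forward 3.1 m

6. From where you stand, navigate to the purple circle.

turn left 89°, forward 3.6 m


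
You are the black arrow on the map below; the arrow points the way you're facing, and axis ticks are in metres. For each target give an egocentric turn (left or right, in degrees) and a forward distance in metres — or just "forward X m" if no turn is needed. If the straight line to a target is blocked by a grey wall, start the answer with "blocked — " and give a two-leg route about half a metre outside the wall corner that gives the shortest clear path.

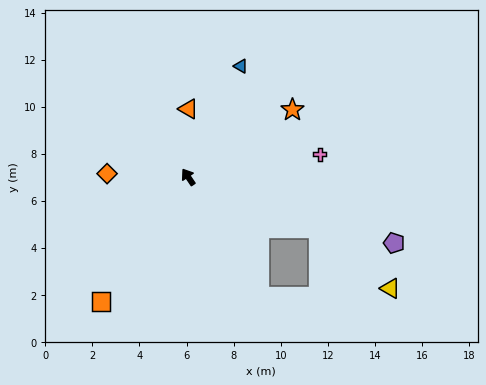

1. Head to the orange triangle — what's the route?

turn right 34°, forward 2.9 m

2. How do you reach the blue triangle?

turn right 60°, forward 5.2 m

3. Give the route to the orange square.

turn left 111°, forward 6.4 m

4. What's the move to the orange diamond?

turn left 54°, forward 3.4 m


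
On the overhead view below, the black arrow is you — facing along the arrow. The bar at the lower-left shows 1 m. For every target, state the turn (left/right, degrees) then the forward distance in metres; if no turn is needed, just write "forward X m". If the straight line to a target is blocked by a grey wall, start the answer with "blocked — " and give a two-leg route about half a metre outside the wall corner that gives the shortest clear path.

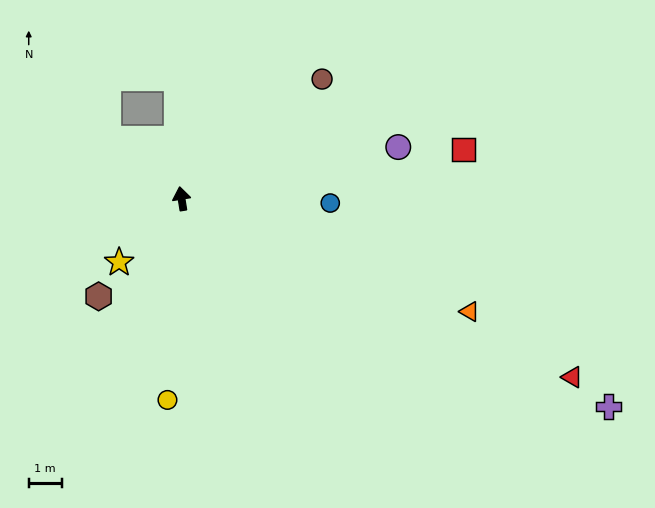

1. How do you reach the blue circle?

turn right 101°, forward 4.5 m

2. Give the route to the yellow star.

turn left 126°, forward 2.7 m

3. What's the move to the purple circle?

turn right 86°, forward 6.8 m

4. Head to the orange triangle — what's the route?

turn right 121°, forward 9.4 m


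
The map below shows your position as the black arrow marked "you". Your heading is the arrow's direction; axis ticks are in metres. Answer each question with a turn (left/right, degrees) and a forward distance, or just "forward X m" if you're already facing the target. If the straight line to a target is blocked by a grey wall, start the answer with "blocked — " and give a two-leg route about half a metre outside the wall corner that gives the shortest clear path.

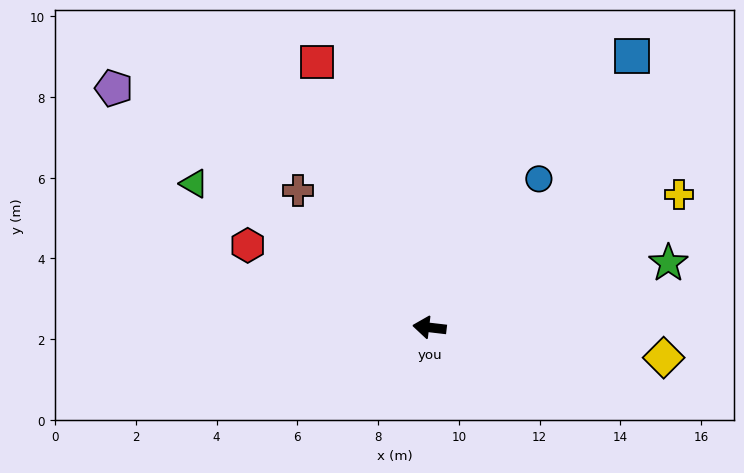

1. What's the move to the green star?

turn right 158°, forward 6.1 m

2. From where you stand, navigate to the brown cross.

turn right 40°, forward 4.7 m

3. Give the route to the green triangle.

turn right 25°, forward 6.8 m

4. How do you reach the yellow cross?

turn right 145°, forward 7.0 m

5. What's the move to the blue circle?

turn right 120°, forward 4.6 m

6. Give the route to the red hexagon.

turn right 18°, forward 4.9 m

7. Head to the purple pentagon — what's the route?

turn right 31°, forward 9.8 m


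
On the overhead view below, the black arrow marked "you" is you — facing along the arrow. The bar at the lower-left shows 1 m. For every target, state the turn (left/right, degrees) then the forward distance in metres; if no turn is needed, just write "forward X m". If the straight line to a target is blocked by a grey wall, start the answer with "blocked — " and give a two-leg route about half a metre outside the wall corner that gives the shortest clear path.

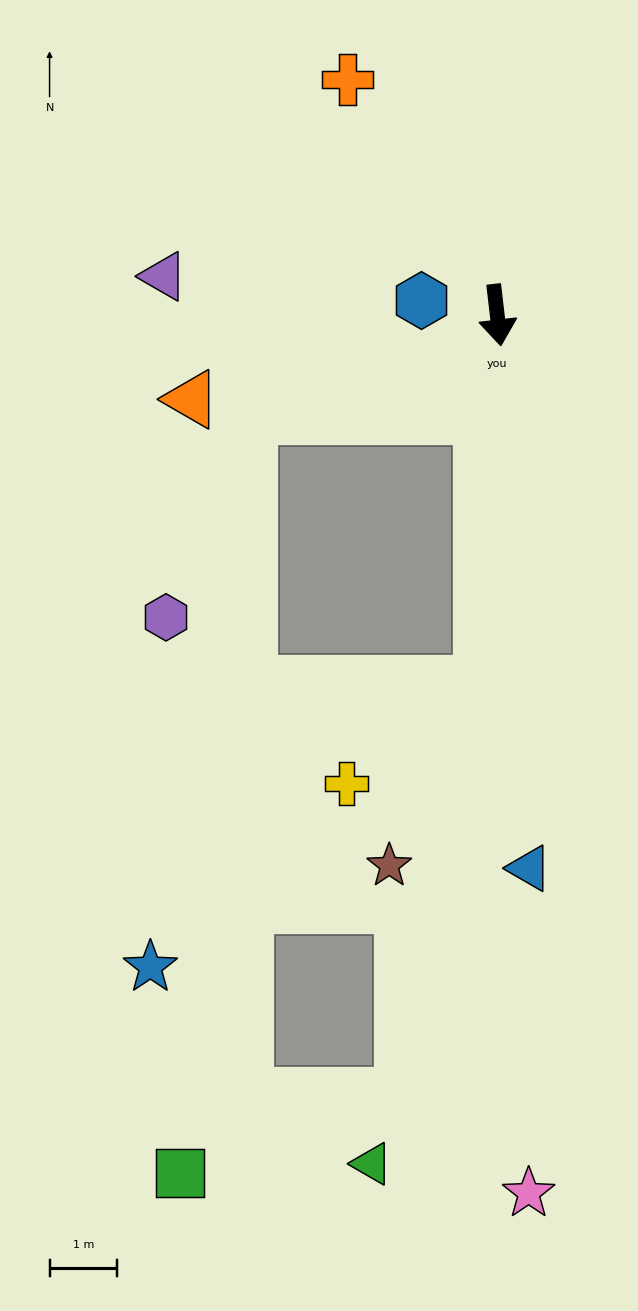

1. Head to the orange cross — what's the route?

turn right 154°, forward 4.1 m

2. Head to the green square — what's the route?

blocked — turn right 75°, forward 4.0 m, then turn left 63°, forward 11.2 m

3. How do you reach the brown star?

blocked — turn right 9°, forward 5.5 m, then turn right 25°, forward 3.0 m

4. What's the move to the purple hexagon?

blocked — turn right 75°, forward 4.0 m, then turn left 46°, forward 3.2 m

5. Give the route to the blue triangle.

turn right 3°, forward 8.2 m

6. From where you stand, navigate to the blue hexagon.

turn right 108°, forward 1.1 m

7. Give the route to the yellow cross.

blocked — turn right 9°, forward 5.5 m, then turn right 52°, forward 2.5 m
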